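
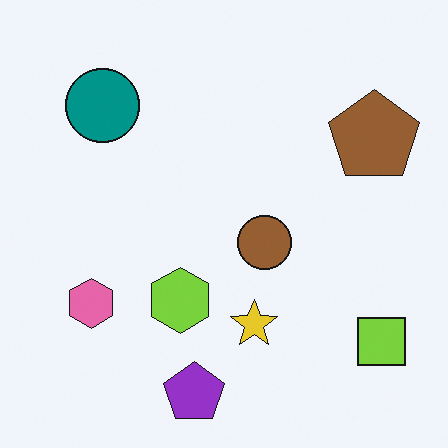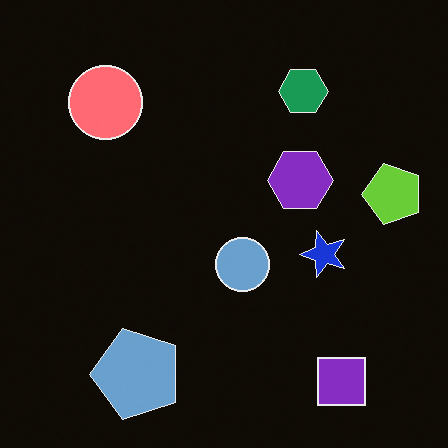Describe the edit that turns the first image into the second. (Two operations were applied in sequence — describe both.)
The image was transposed (reflected across the top-left ↔ bottom-right diagonal), then color-inverted (negative).

Shapes have swapped their row and column positions — what was in the top-right is now in the bottom-left — a diagonal reflection. The light background has become dark and every shape's color is its complement — a photographic negative.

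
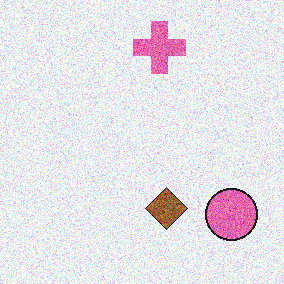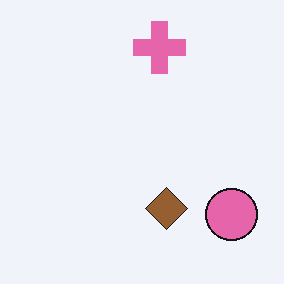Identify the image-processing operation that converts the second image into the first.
This is the original image degraded with heavy additive noise.

Random speckle covers the whole image, including the flat background.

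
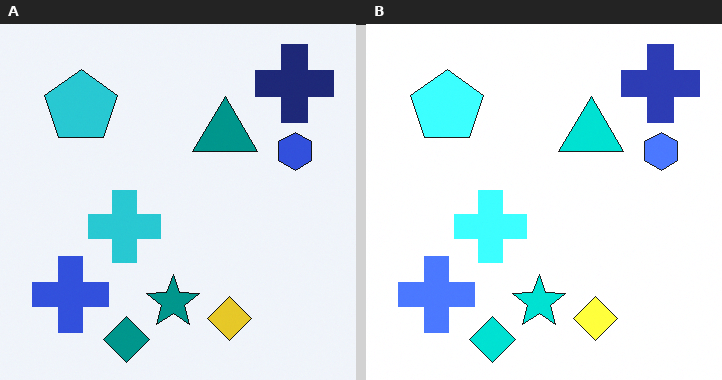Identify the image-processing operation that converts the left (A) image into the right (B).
The right (B) image is the left (A) substantially brightened.

Every pixel — background and shapes alike — is uniformly brightened.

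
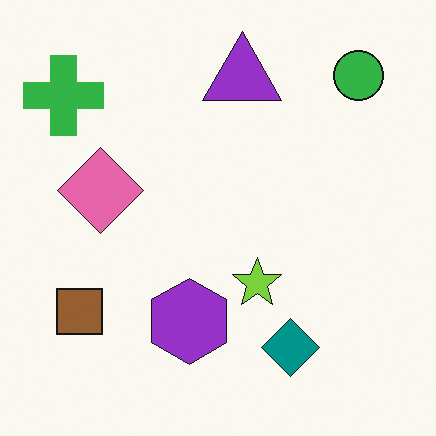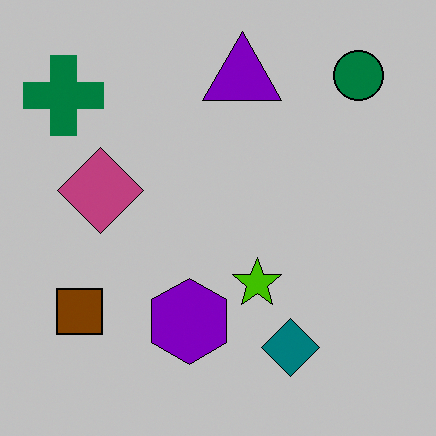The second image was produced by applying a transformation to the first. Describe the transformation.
This is the original image heavily posterized to just a handful of flat colors.

Each flat color has snapped to a coarser quantized level — most visibly, the near-white background has dropped to a flat grey.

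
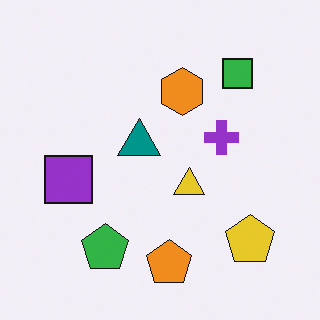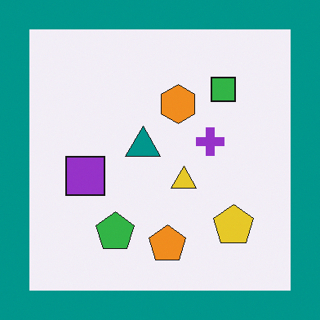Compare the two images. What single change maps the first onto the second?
The transformation is: framed with a teal border.

A solid teal frame runs around the edge of the second image, with the content slightly shrunk inside it.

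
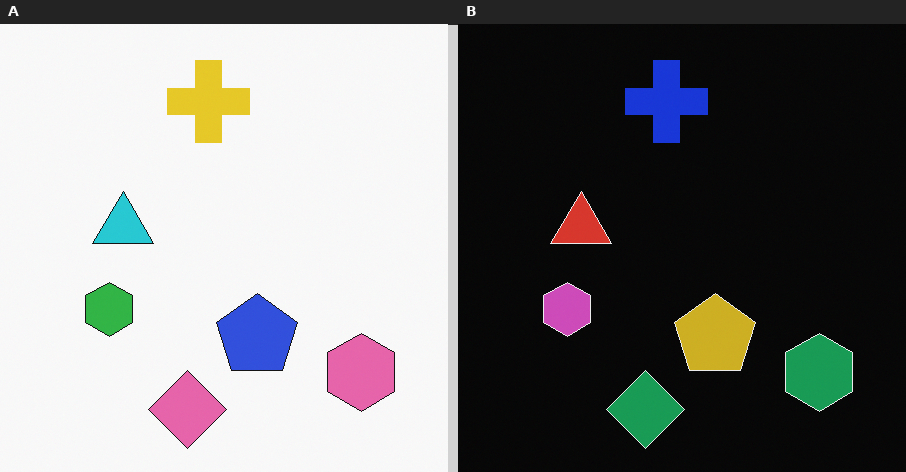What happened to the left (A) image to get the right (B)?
The image was color-inverted (negative).

The light background has become dark and every shape's color is its complement — a photographic negative.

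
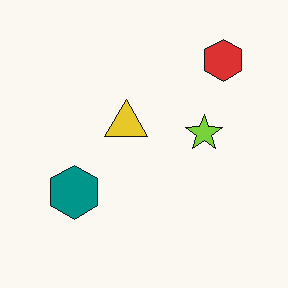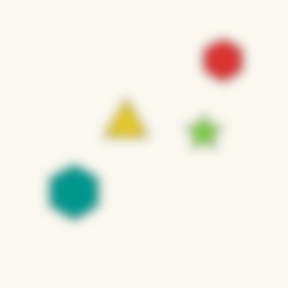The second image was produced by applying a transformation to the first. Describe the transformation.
The image was strongly gaussian-blurred.

Shape edges and outlines are uniformly softened across the whole image.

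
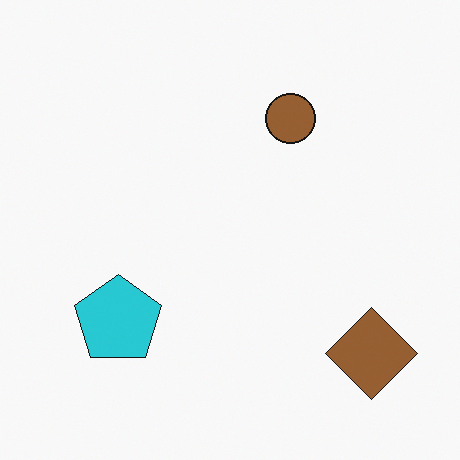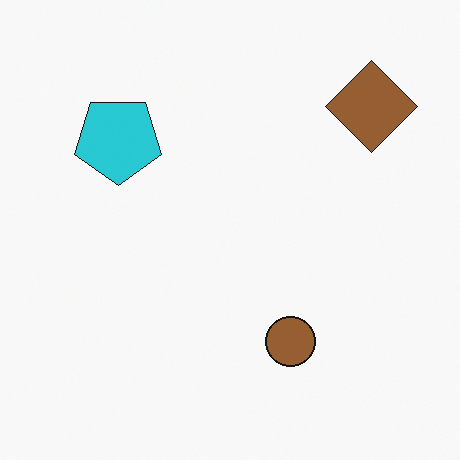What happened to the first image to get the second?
The transformation is: flipped vertically (top ↔ bottom).

The brown diamond is in the bottom-right of the first image and the top-right of the second — shapes on opposite sides of the horizontal midline have swapped in a mirror flip.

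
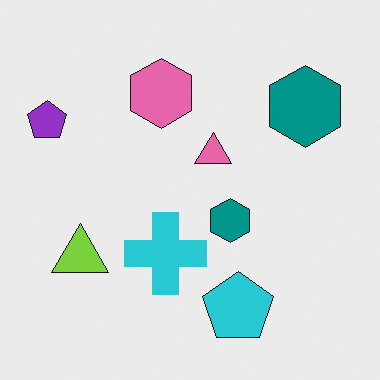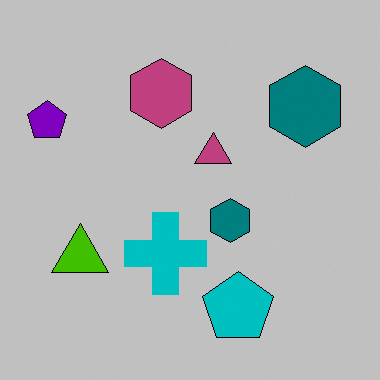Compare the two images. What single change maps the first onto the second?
The image was heavily posterized to just a handful of flat colors.

Each flat color has snapped to a coarser quantized level — most visibly, the near-white background has dropped to a flat grey.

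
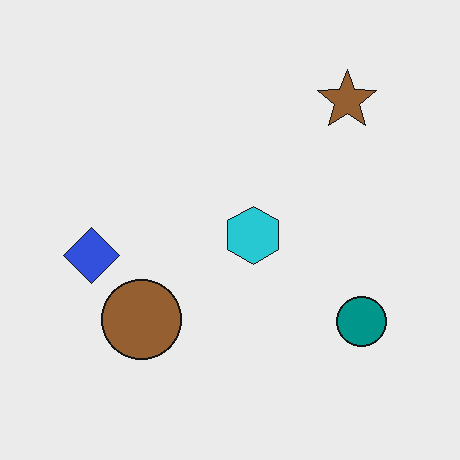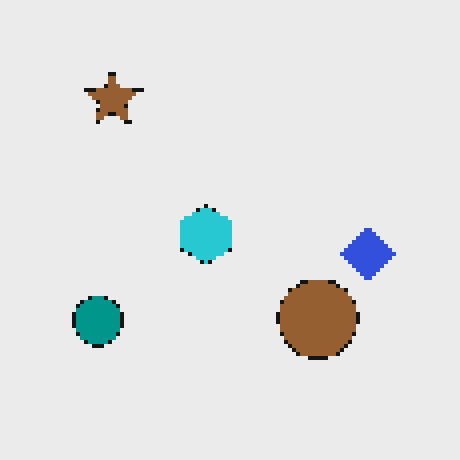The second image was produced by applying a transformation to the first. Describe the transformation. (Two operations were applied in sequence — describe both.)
The transformation is: flipped horizontally (left ↔ right), then mildly pixelated.

The blue diamond is in the left of the first image and the right of the second — shapes on opposite sides of the vertical midline have swapped in a mirror flip. Shapes are reduced to large square blocks; fine edges and outlines are lost — a downscale-then-upscale (mosaic) effect.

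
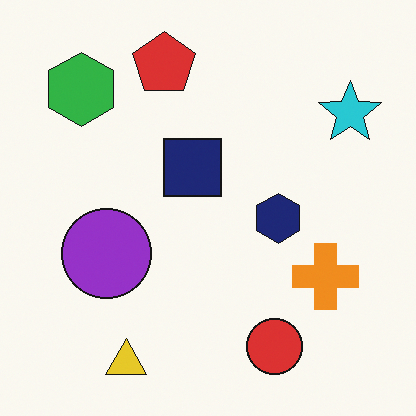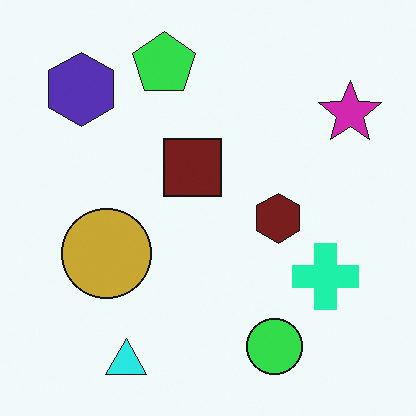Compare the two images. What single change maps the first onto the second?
The second image is the first hue-shifted noticeably.

Every shape's color has rotated by the same amount around the hue wheel — a uniform hue shift.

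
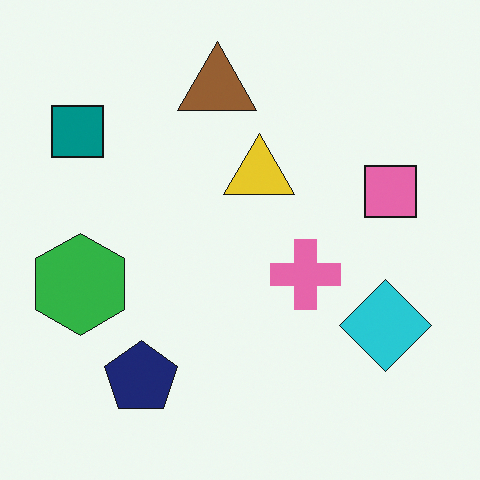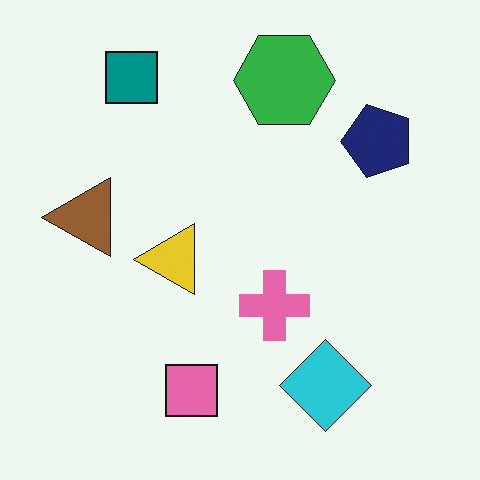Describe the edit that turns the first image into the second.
It was transposed (reflected across the top-left ↔ bottom-right diagonal).

Shapes have swapped their row and column positions — what was in the top-right is now in the bottom-left — a diagonal reflection.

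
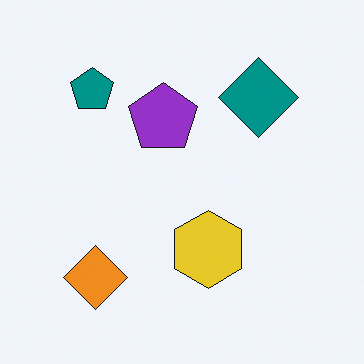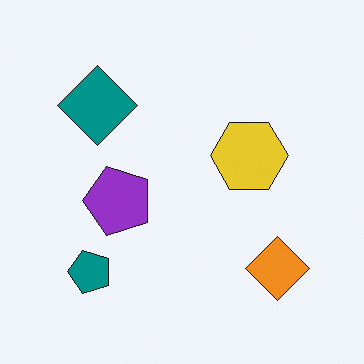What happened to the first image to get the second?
The second image is the first rotated 90° counter-clockwise.

The orange diamond sits in the bottom-left of the first image and the bottom-right of the second — consistent with a whole-image 90° counter-clockwise rotation.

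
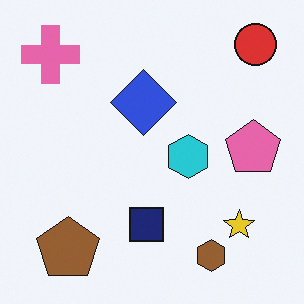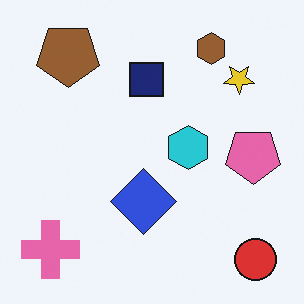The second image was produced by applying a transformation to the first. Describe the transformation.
The image was flipped vertically (top ↔ bottom).

The red circle is in the top-right of the first image and the bottom-right of the second — shapes on opposite sides of the horizontal midline have swapped in a mirror flip.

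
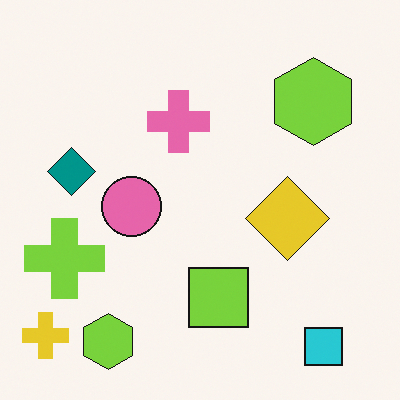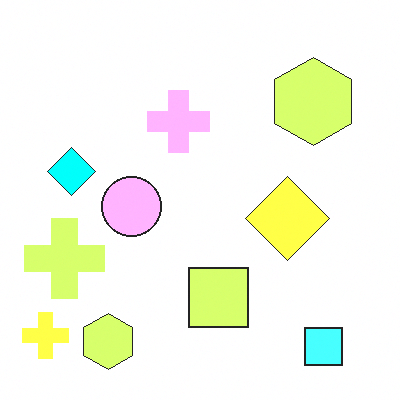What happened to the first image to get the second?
It was substantially brightened.

Every pixel — background and shapes alike — is uniformly brightened.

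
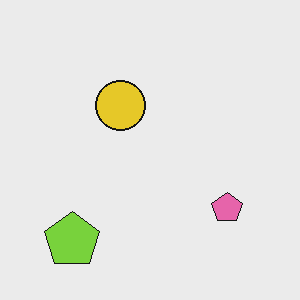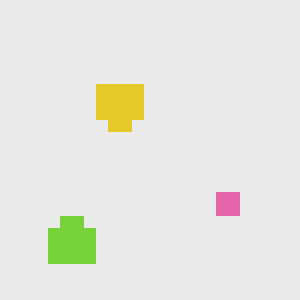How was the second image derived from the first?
Heavily pixelated into large blocks.

Shapes are reduced to large square blocks; fine edges and outlines are lost — a downscale-then-upscale (mosaic) effect.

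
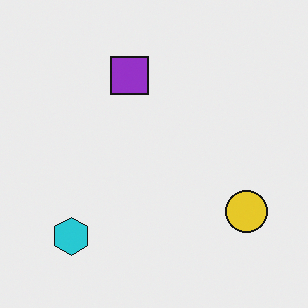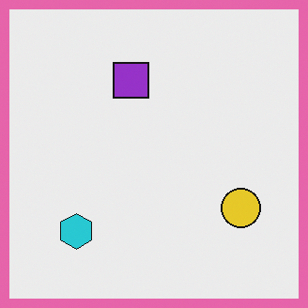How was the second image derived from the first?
The transformation is: framed with a pink border.

A solid pink frame runs around the edge of the second image, with the content slightly shrunk inside it.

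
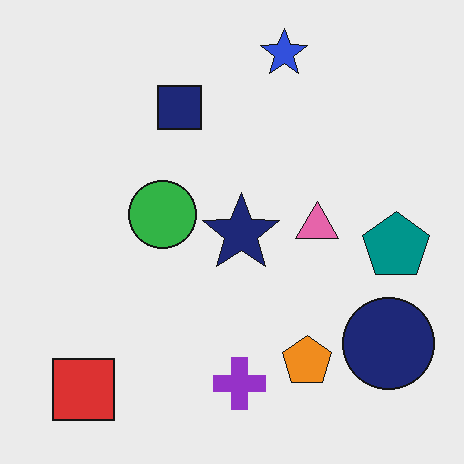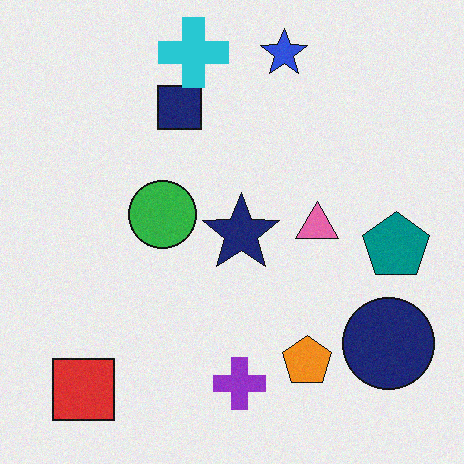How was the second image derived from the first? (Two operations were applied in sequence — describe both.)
The image was degraded with subtle gaussian noise, then overlaid with an additional cyan cross.

Random speckle covers the whole image, including the flat background. A cyan cross appears in the second image that is absent from the first.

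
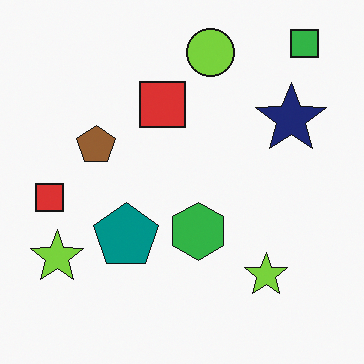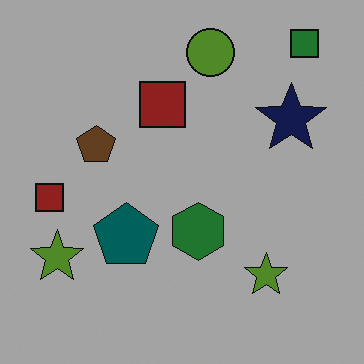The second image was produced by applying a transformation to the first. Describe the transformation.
The image was substantially darkened.

Every pixel — background and shapes alike — is uniformly darkened.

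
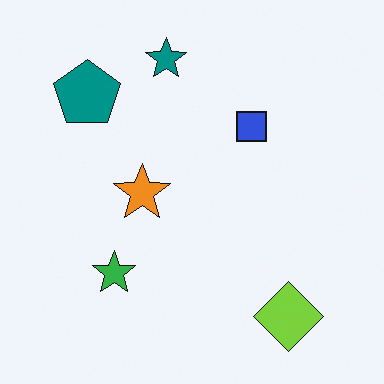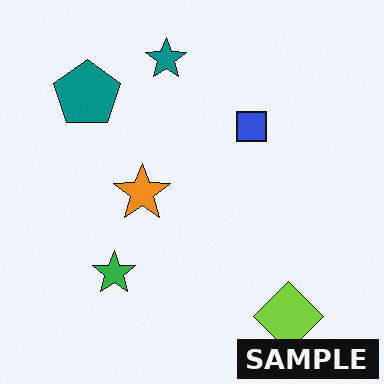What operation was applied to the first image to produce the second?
The image was watermarked with the text "SAMPLE" in the lower-right corner.

A dark label reading "SAMPLE" appears in the lower-right corner.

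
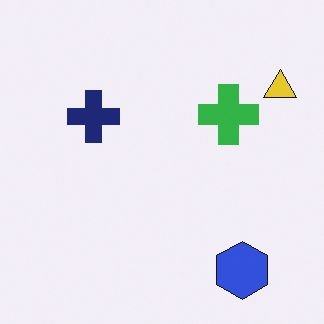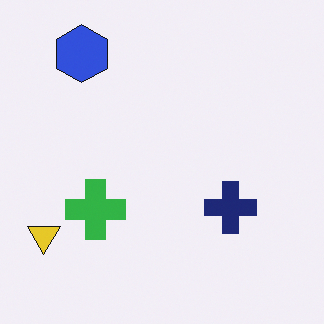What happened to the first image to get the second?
It was rotated 180°.

The yellow triangle sits in the top-right of the first image and the bottom-left of the second — consistent with a whole-image 180° rotation.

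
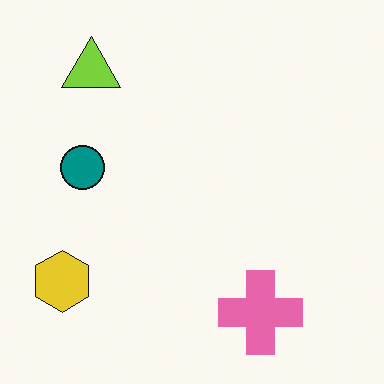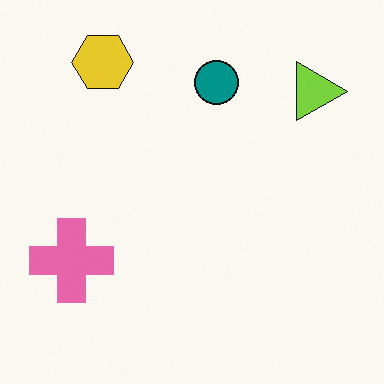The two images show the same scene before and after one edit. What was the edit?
The image was rotated 90° clockwise.

The lime triangle sits in the top-left of the first image and the top-right of the second — consistent with a whole-image 90° clockwise rotation.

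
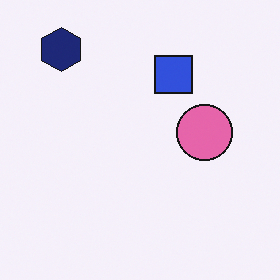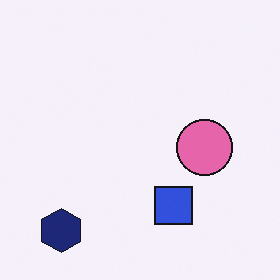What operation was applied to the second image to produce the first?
The first image is the second flipped vertically (top ↔ bottom).

The navy hexagon is in the bottom-left of the second image and the top-left of the first — shapes on opposite sides of the horizontal midline have swapped in a mirror flip.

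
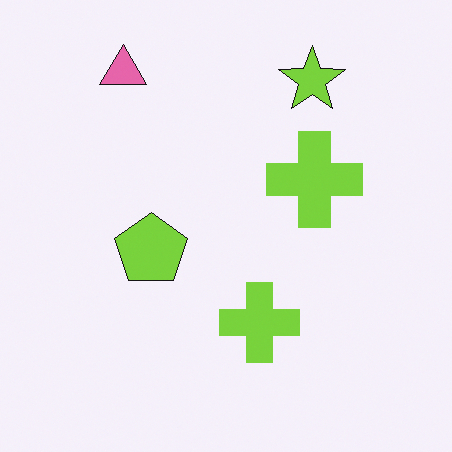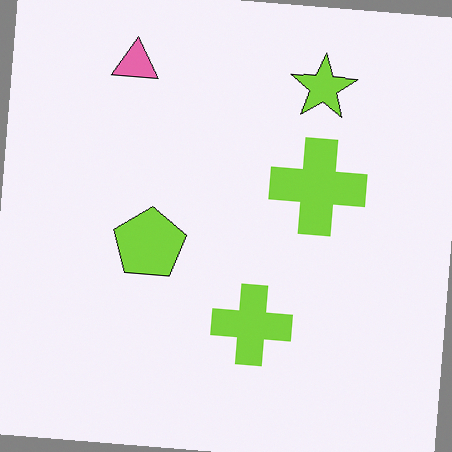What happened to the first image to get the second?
The second image is the first rotated clockwise by a small amount.

Every shape is tilted by the same angle and the image corners show triangular fill wedges — a whole-image rotation by a non-right angle.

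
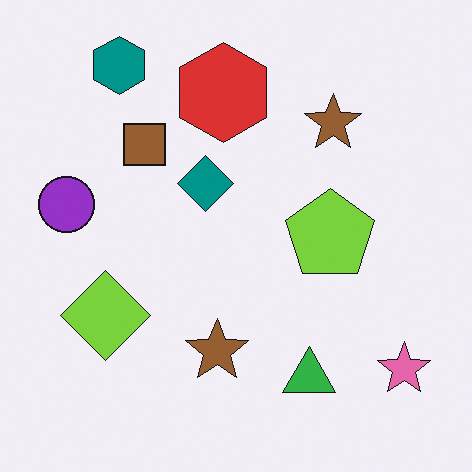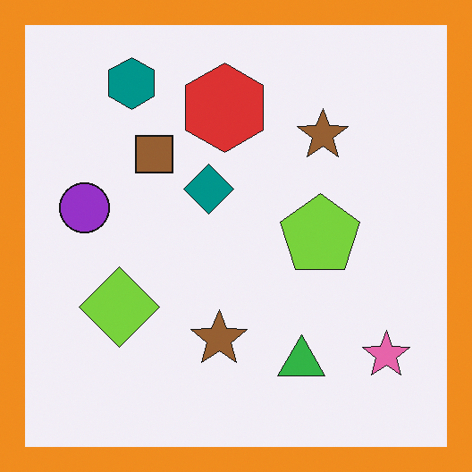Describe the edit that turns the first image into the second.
The image was framed with a orange border.

A solid orange frame runs around the edge of the second image, with the content slightly shrunk inside it.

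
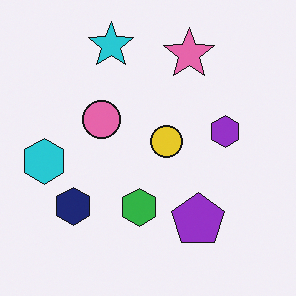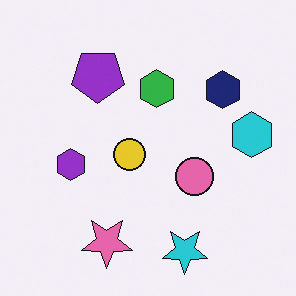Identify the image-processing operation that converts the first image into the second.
The second image is the first rotated 180°.

The cyan star sits in the top of the first image and the bottom of the second — consistent with a whole-image 180° rotation.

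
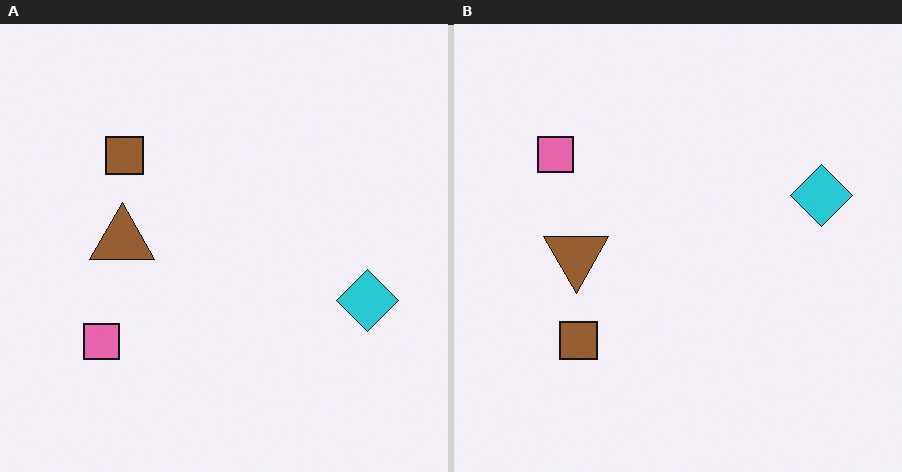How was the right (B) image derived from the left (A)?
The transformation is: flipped vertically (top ↔ bottom).

The pink square is in the bottom-left of the left (A) image and the top-left of the right (B) — shapes on opposite sides of the horizontal midline have swapped in a mirror flip.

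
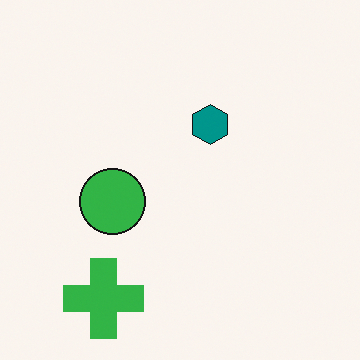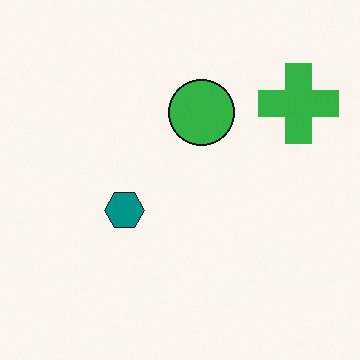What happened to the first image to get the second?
Transposed (reflected across the top-left ↔ bottom-right diagonal).

Shapes have swapped their row and column positions — what was in the top-right is now in the bottom-left — a diagonal reflection.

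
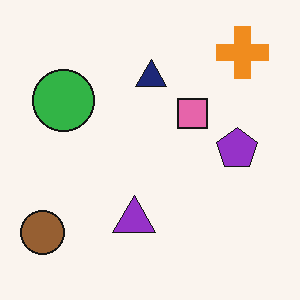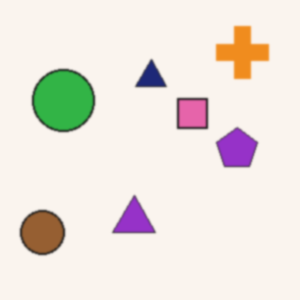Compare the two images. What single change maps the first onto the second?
The transformation is: slightly softened.

Shape edges and outlines are uniformly softened across the whole image.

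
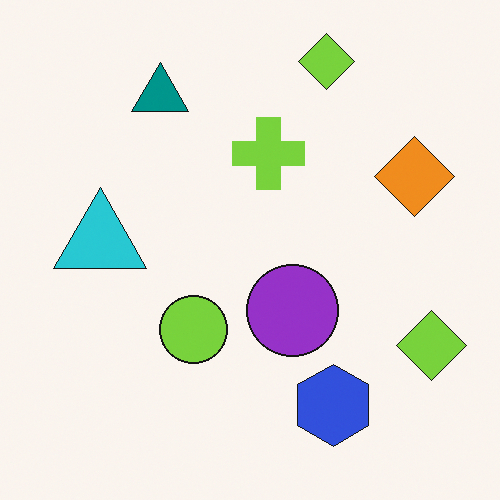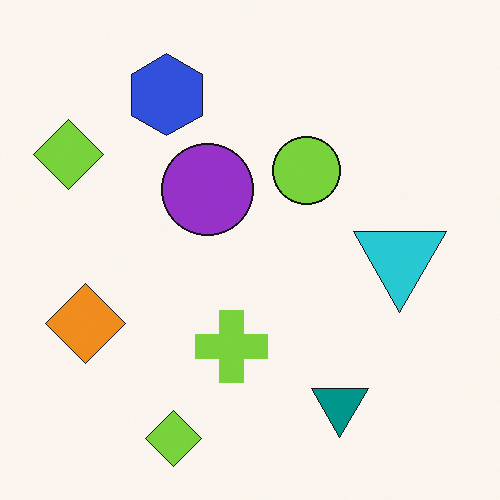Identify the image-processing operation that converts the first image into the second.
This is the original image rotated 180°.

The orange diamond sits in the right of the first image and the left of the second — consistent with a whole-image 180° rotation.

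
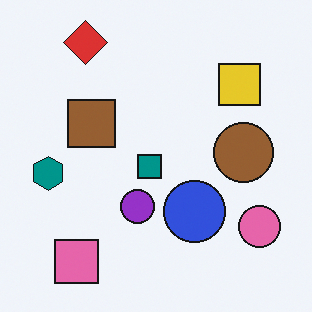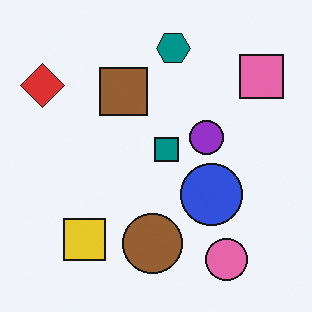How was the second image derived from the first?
The second image is the first transposed (reflected across the top-left ↔ bottom-right diagonal).

Shapes have swapped their row and column positions — what was in the top-right is now in the bottom-left — a diagonal reflection.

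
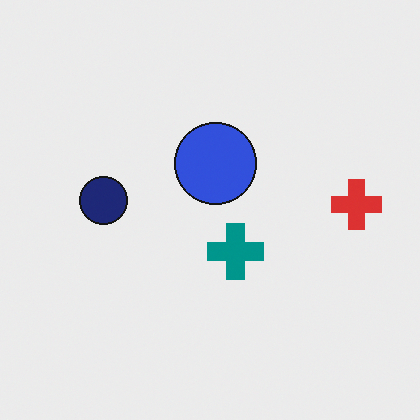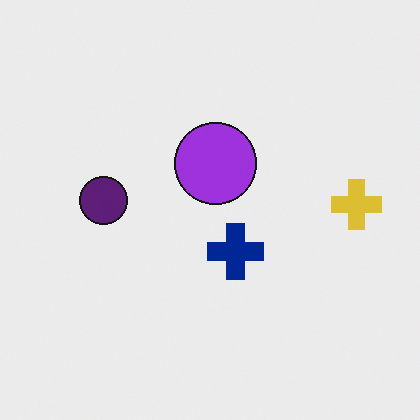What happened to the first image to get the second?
The second image is the first hue-shifted by a small amount.

Every shape's color has rotated by the same amount around the hue wheel — a uniform hue shift.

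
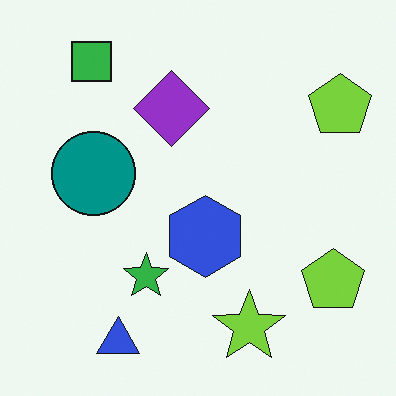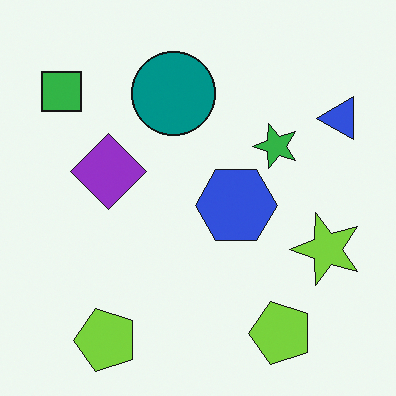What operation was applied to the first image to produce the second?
The image was transposed (reflected across the top-left ↔ bottom-right diagonal).

Shapes have swapped their row and column positions — what was in the top-right is now in the bottom-left — a diagonal reflection.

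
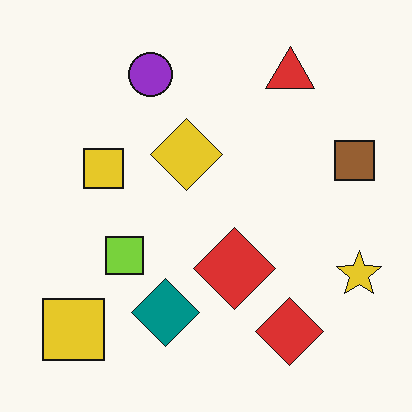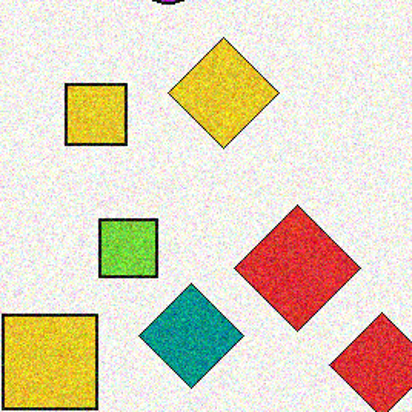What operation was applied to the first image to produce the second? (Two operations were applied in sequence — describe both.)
This is the original image degraded with moderate additive noise, then cropped to a modestly smaller region and rescaled.

Random speckle covers the whole image, including the flat background. The visible shapes are larger and the field of view is narrower; shapes near the original edges may be partly or wholly outside the frame — a crop-and-rescale.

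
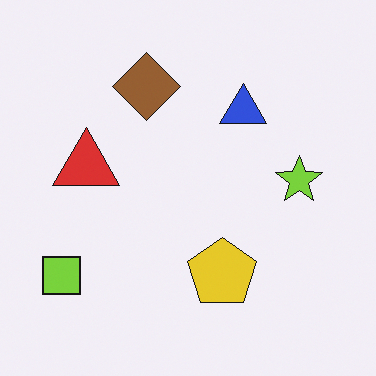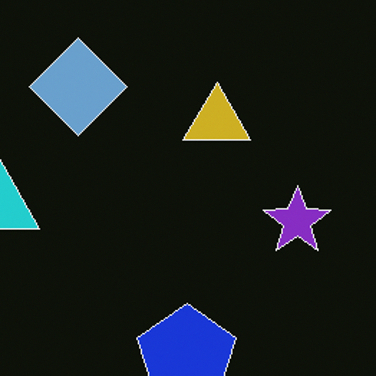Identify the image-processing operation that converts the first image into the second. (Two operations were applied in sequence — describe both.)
It was cropped to a modestly smaller region and rescaled, then color-inverted (negative).

The visible shapes are larger and the field of view is narrower; shapes near the original edges may be partly or wholly outside the frame — a crop-and-rescale. The light background has become dark and every shape's color is its complement — a photographic negative.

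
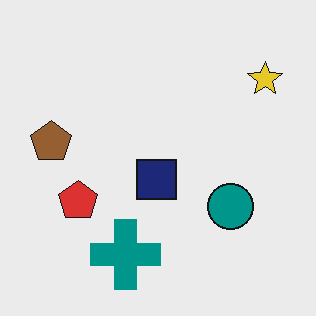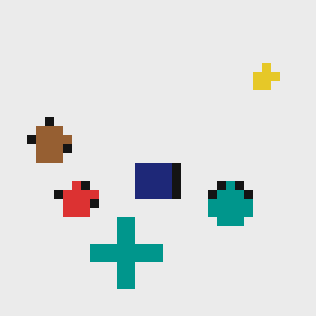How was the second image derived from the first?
The image was coarsely pixelated.

Shapes are reduced to large square blocks; fine edges and outlines are lost — a downscale-then-upscale (mosaic) effect.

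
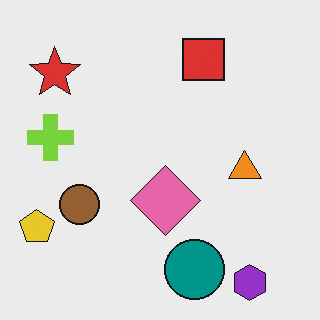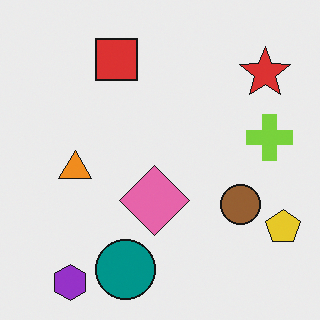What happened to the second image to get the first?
The image was flipped horizontally (left ↔ right).

The yellow pentagon is in the bottom-right of the second image and the bottom-left of the first — shapes on opposite sides of the vertical midline have swapped in a mirror flip.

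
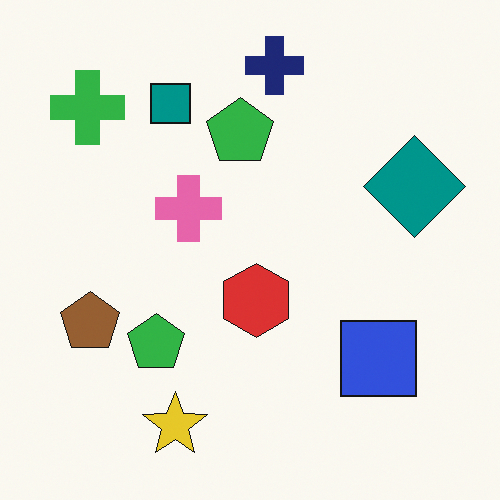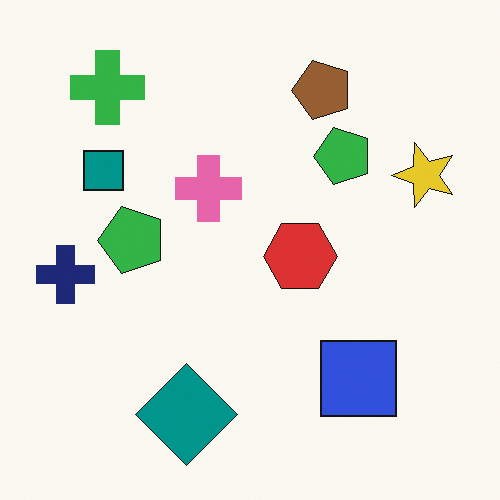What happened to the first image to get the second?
Transposed (reflected across the top-left ↔ bottom-right diagonal).

Shapes have swapped their row and column positions — what was in the top-right is now in the bottom-left — a diagonal reflection.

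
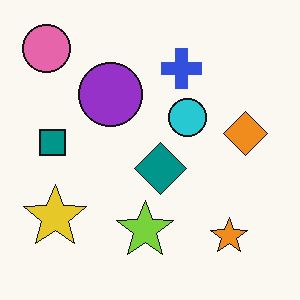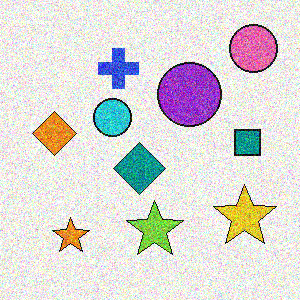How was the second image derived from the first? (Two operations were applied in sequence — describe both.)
It was degraded with strong gaussian noise, then flipped horizontally (left ↔ right).

Random speckle covers the whole image, including the flat background. The pink circle is in the top-left of the first image and the top-right of the second — shapes on opposite sides of the vertical midline have swapped in a mirror flip.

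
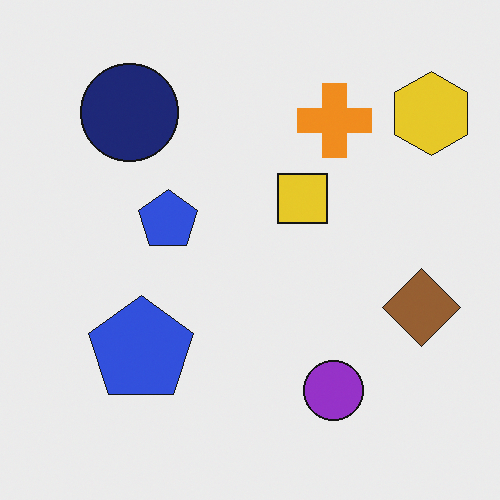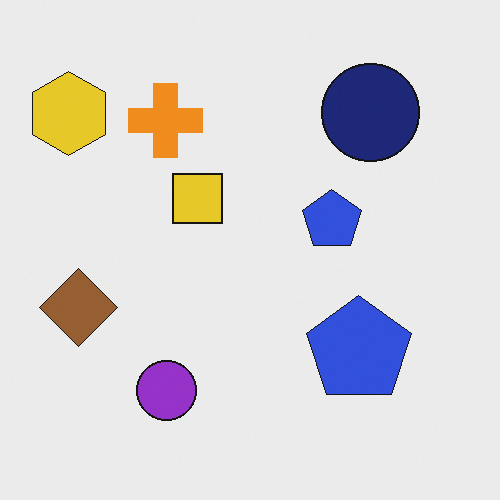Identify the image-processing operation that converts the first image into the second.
Flipped horizontally (left ↔ right).

The yellow hexagon is in the top-right of the first image and the top-left of the second — shapes on opposite sides of the vertical midline have swapped in a mirror flip.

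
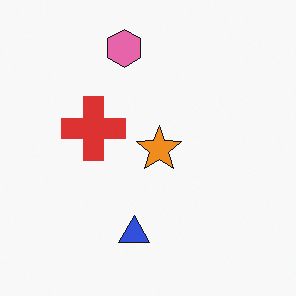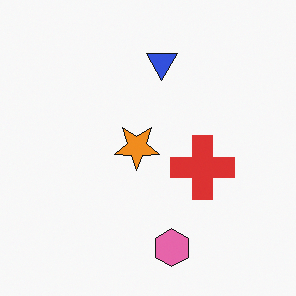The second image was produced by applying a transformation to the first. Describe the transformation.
The second image is the first rotated 180°.

The pink hexagon sits in the top of the first image and the bottom of the second — consistent with a whole-image 180° rotation.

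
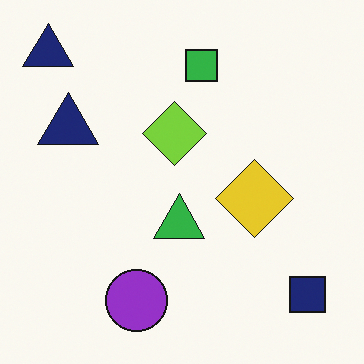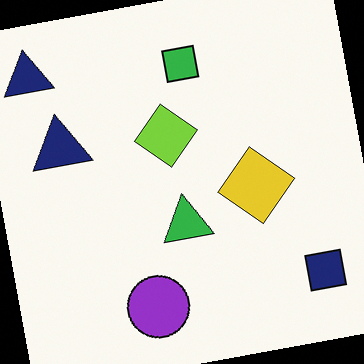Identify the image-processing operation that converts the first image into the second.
This is the original image rotated counter-clockwise by a slight angle.

Every shape is tilted by the same angle and the image corners show triangular fill wedges — a whole-image rotation by a non-right angle.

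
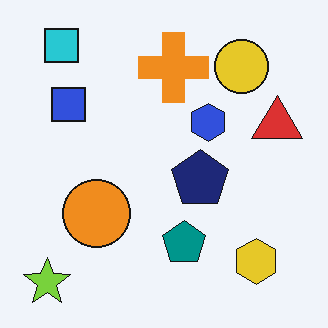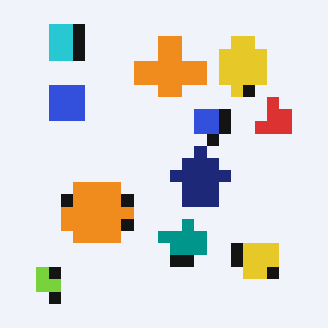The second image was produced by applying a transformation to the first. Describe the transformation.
Heavily pixelated into large blocks.

Shapes are reduced to large square blocks; fine edges and outlines are lost — a downscale-then-upscale (mosaic) effect.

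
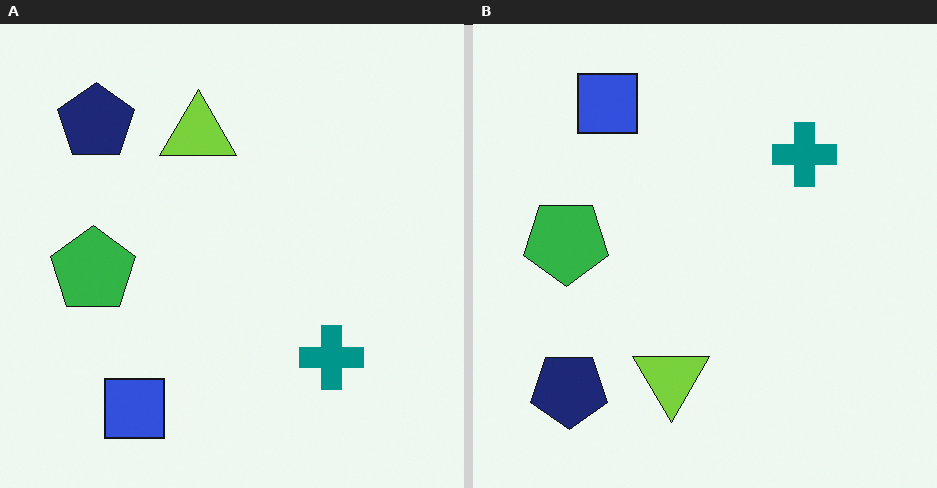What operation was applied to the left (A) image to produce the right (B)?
The image was flipped vertically (top ↔ bottom).

The blue square is in the bottom-left of the left (A) image and the top-left of the right (B) — shapes on opposite sides of the horizontal midline have swapped in a mirror flip.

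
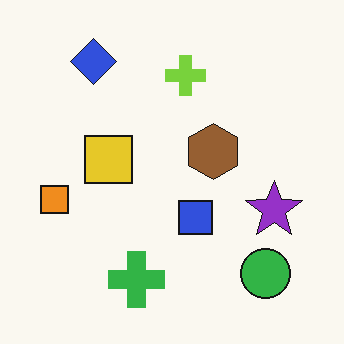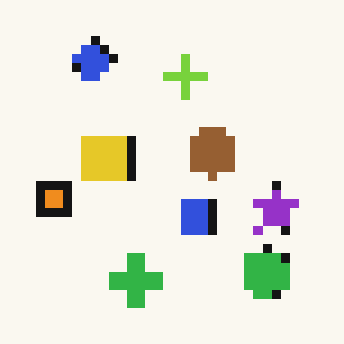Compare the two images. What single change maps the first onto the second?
It was coarsely pixelated.

Shapes are reduced to large square blocks; fine edges and outlines are lost — a downscale-then-upscale (mosaic) effect.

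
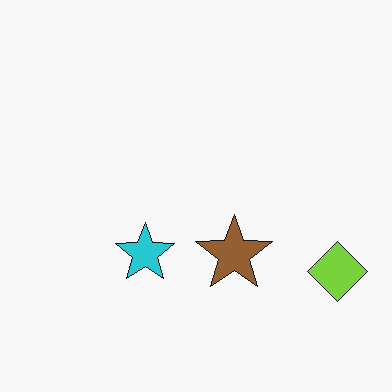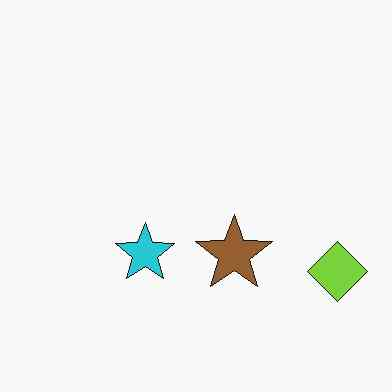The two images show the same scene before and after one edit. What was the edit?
JPEG-compressed with visible artifacts.

Blocky 8×8 compression artifacts appear around shape edges and the flat background shows ringing — characteristic JPEG degradation.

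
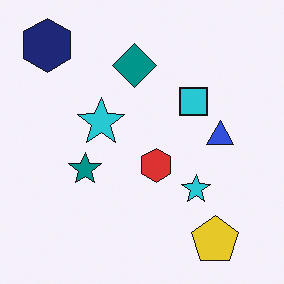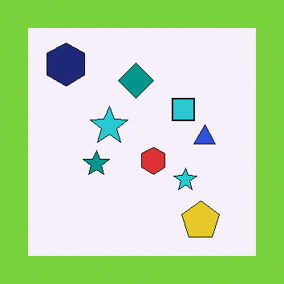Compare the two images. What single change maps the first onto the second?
The image was framed with a lime border.

A solid lime frame runs around the edge of the second image, with the content slightly shrunk inside it.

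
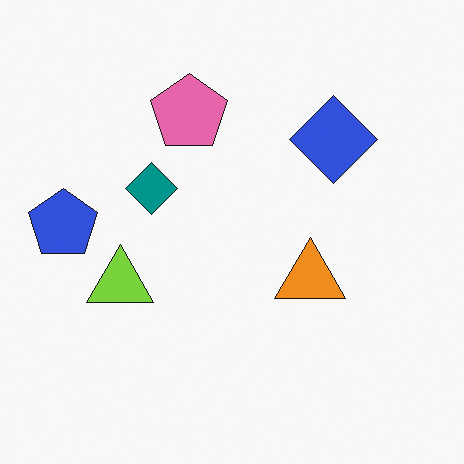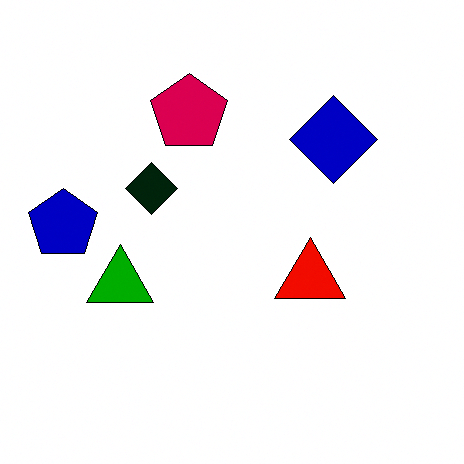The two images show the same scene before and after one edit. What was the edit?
Boosted in contrast.

Tones are pushed away from mid-grey across the whole image — a global contrast change.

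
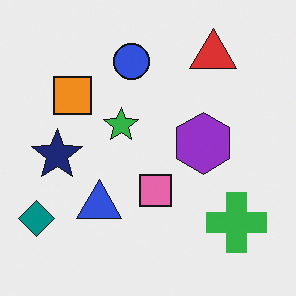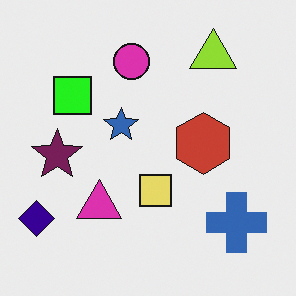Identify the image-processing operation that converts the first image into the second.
This is the original image hue-shifted noticeably.

Every shape's color has rotated by the same amount around the hue wheel — a uniform hue shift.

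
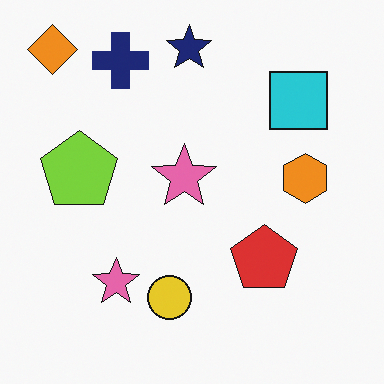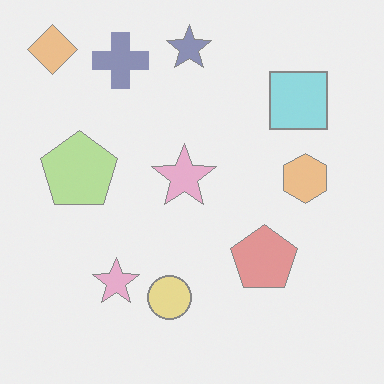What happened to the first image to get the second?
This is the original image given much lower contrast.

Tones are pushed toward mid-grey across the whole image — a global contrast change.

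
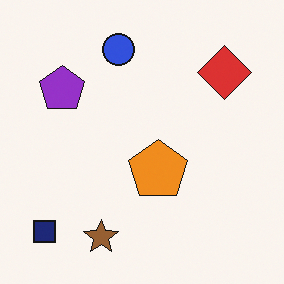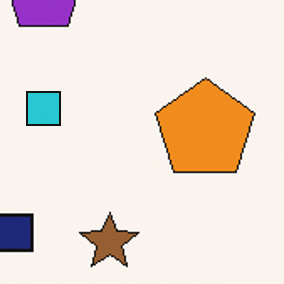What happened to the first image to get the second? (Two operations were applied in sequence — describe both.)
It was cropped tightly and scaled back up, then overlaid with an additional cyan square.

The visible shapes are larger and the field of view is narrower; shapes near the original edges may be partly or wholly outside the frame — a crop-and-rescale. A cyan square appears in the second image that is absent from the first.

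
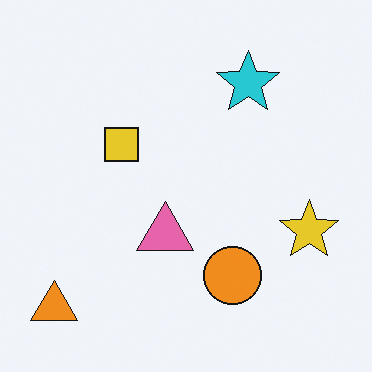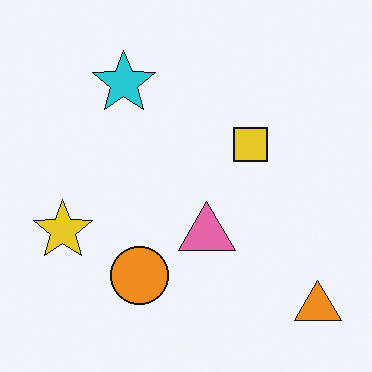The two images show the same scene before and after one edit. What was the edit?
It was flipped horizontally (left ↔ right).

The orange triangle is in the bottom-left of the first image and the bottom-right of the second — shapes on opposite sides of the vertical midline have swapped in a mirror flip.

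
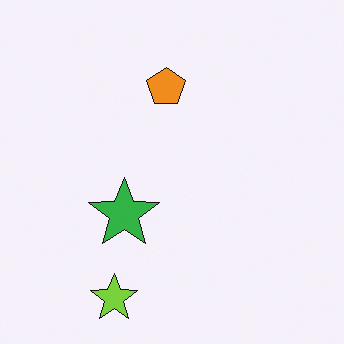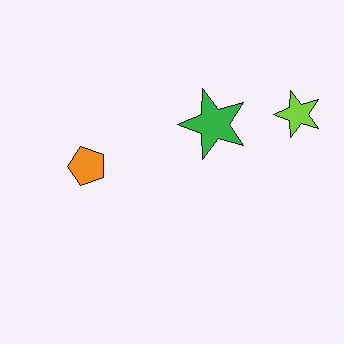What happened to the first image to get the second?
The second image is the first transposed (reflected across the top-left ↔ bottom-right diagonal).

Shapes have swapped their row and column positions — what was in the top-right is now in the bottom-left — a diagonal reflection.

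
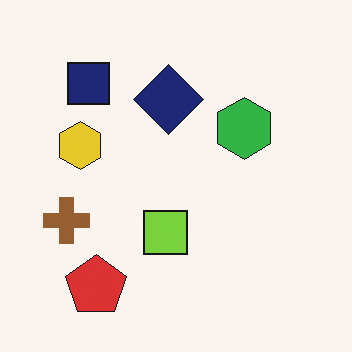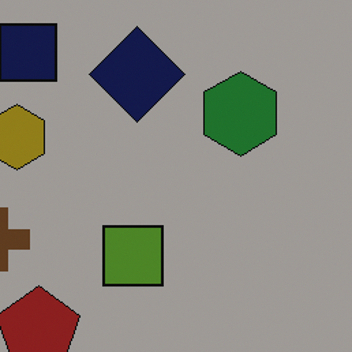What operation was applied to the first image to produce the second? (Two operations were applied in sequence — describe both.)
The image was cropped to a modestly smaller region and rescaled, then noticeably darkened.

The visible shapes are larger and the field of view is narrower; shapes near the original edges may be partly or wholly outside the frame — a crop-and-rescale. Every pixel — background and shapes alike — is uniformly darkened.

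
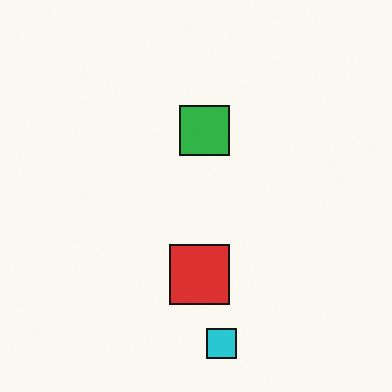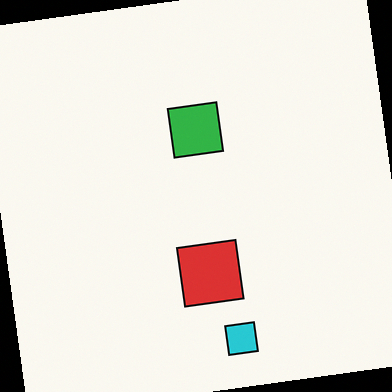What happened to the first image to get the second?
The image was rotated counter-clockwise by a slight angle.

Every shape is tilted by the same angle and the image corners show triangular fill wedges — a whole-image rotation by a non-right angle.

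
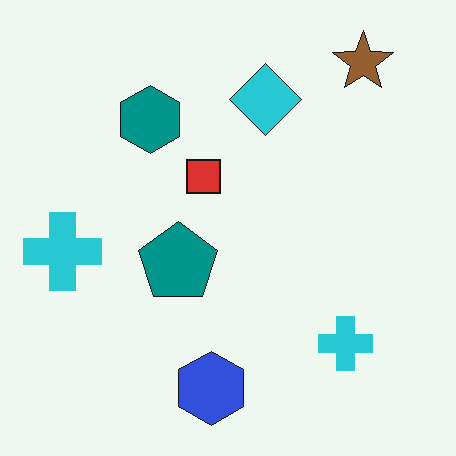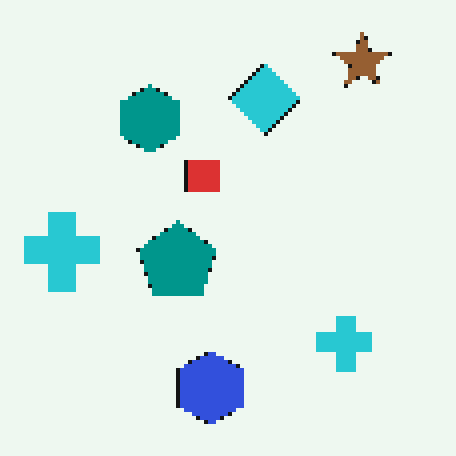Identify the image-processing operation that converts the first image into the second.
The transformation is: lightly pixelated (a mild mosaic effect).

Shapes are reduced to large square blocks; fine edges and outlines are lost — a downscale-then-upscale (mosaic) effect.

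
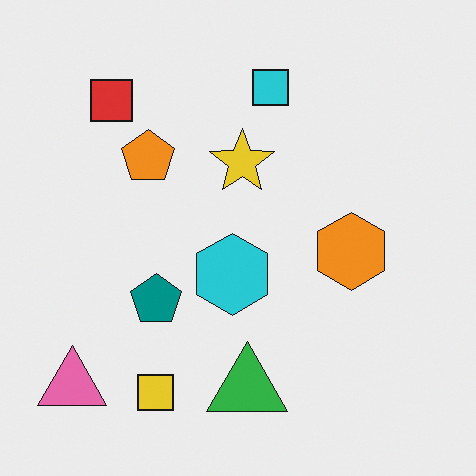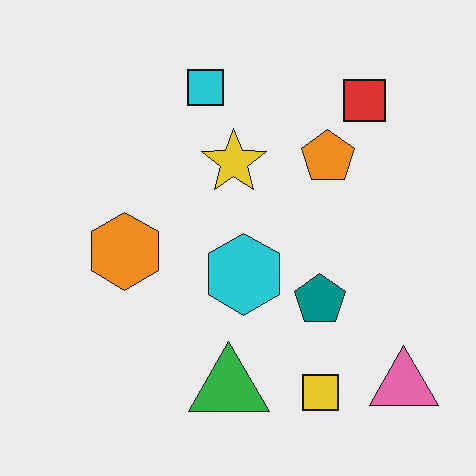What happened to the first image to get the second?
It was flipped horizontally (left ↔ right).

The pink triangle is in the bottom-left of the first image and the bottom-right of the second — shapes on opposite sides of the vertical midline have swapped in a mirror flip.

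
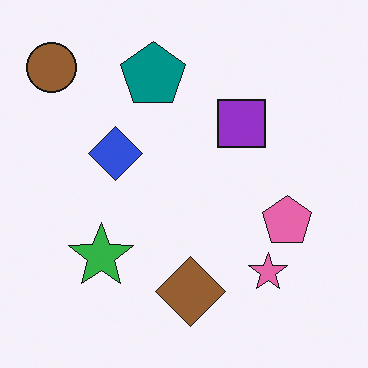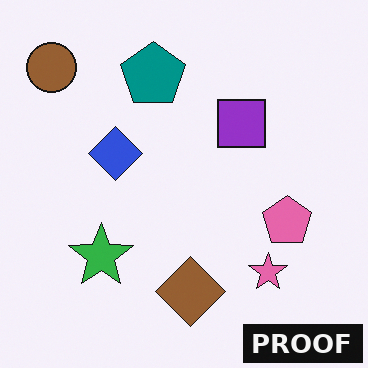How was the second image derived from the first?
It was watermarked with the text "PROOF" in the lower-right corner.

A dark label reading "PROOF" appears in the lower-right corner.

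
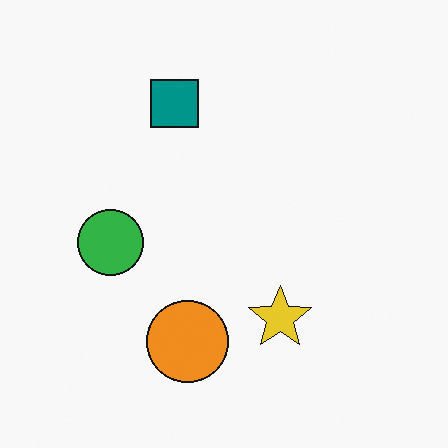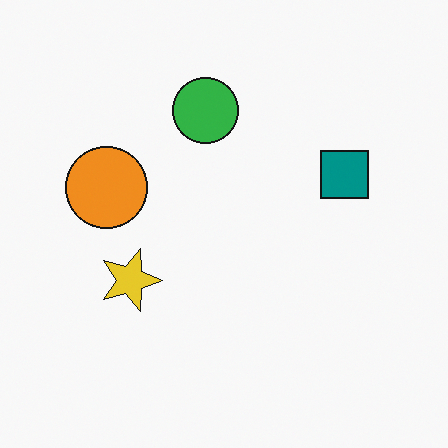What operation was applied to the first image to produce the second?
It was rotated 90° clockwise.

The teal square sits in the top of the first image and the right of the second — consistent with a whole-image 90° clockwise rotation.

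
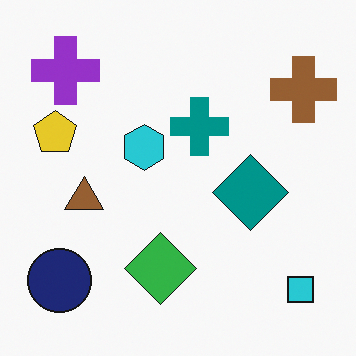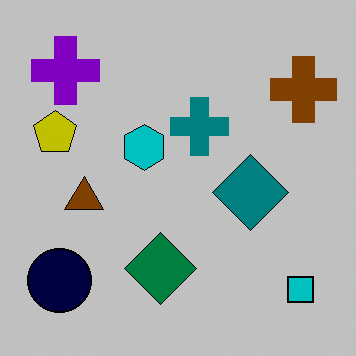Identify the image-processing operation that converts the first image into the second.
Heavily posterized to just a handful of flat colors.

Each flat color has snapped to a coarser quantized level — most visibly, the near-white background has dropped to a flat grey.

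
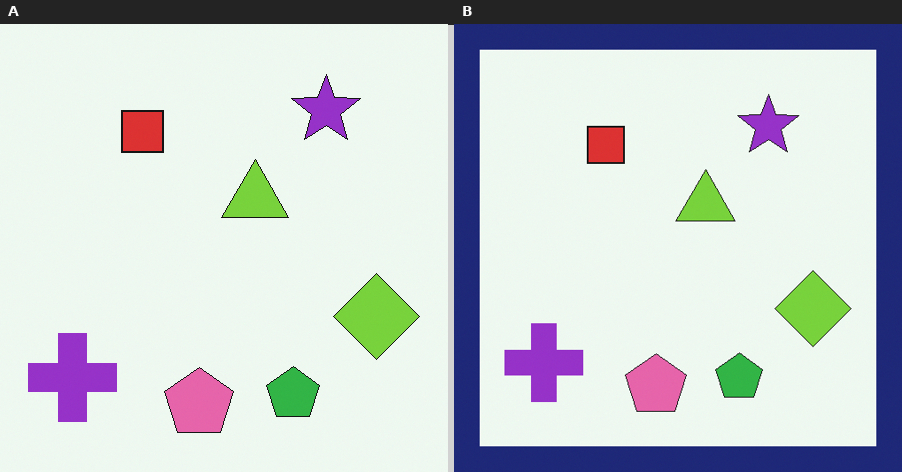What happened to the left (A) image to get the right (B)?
The image was framed with a navy border.

A solid navy frame runs around the edge of the right (B) image, with the content slightly shrunk inside it.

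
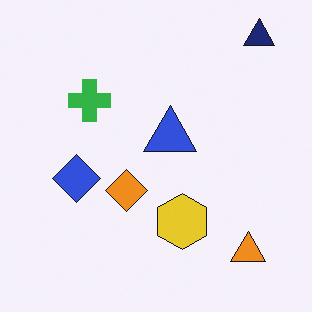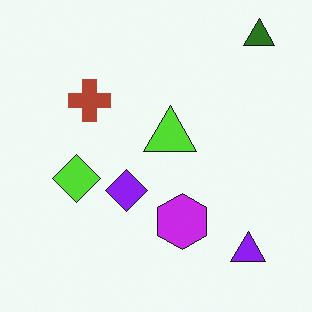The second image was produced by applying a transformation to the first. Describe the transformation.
Hue-shifted by a large amount.

Every shape's color has rotated by the same amount around the hue wheel — a uniform hue shift.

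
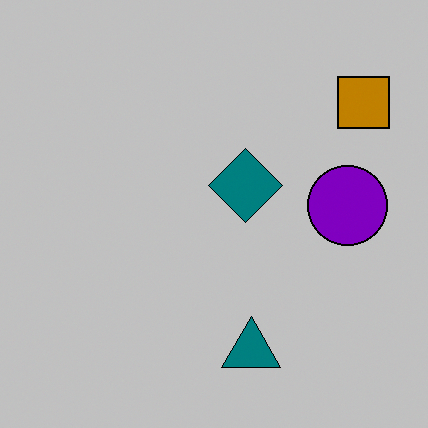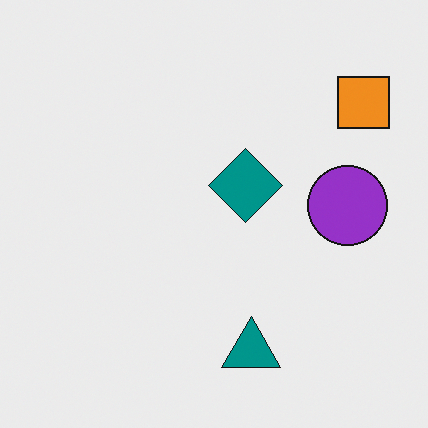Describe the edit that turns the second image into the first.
The image was aggressively posterized.

Each flat color has snapped to a coarser quantized level — most visibly, the near-white background has dropped to a flat grey.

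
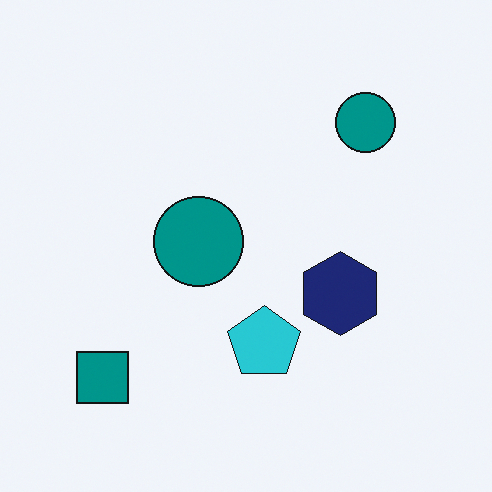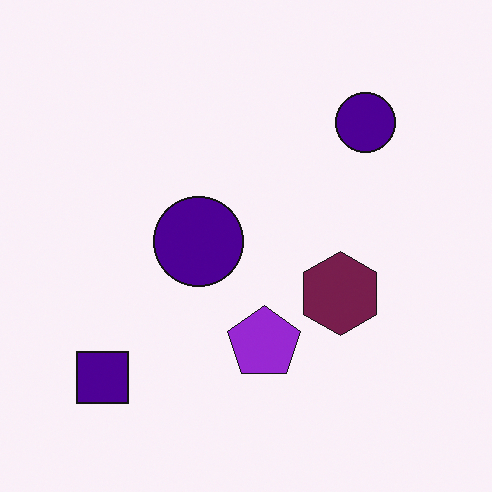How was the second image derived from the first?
The second image is the first hue-shifted noticeably.

Every shape's color has rotated by the same amount around the hue wheel — a uniform hue shift.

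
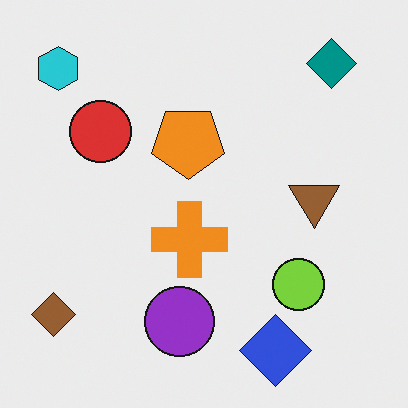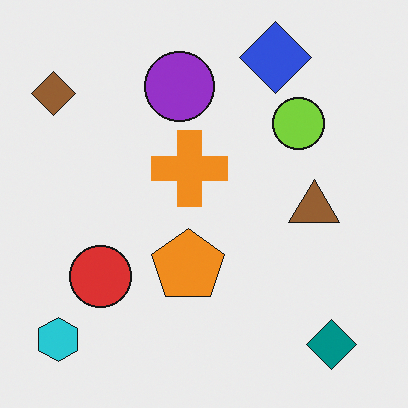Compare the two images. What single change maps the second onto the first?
Flipped vertically (top ↔ bottom).

The blue diamond is in the top-right of the second image and the bottom-right of the first — shapes on opposite sides of the horizontal midline have swapped in a mirror flip.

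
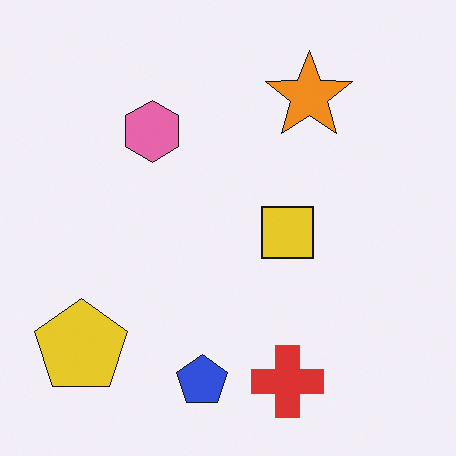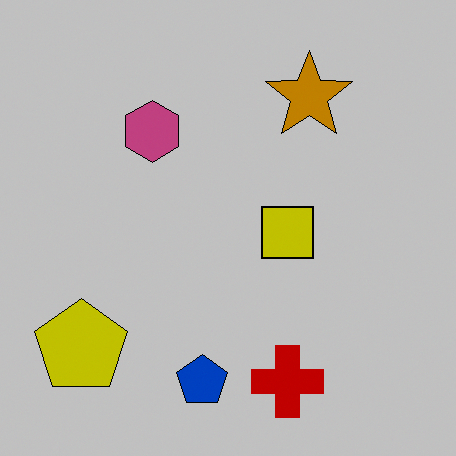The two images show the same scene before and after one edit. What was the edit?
The image was heavily posterized to just a handful of flat colors.

Each flat color has snapped to a coarser quantized level — most visibly, the near-white background has dropped to a flat grey.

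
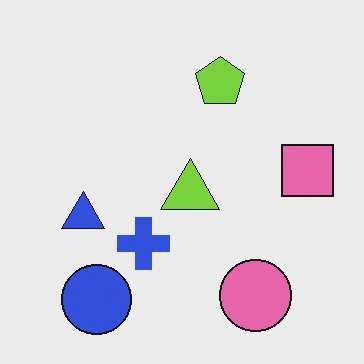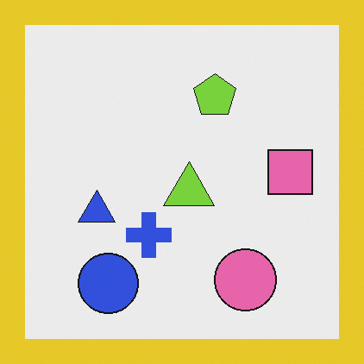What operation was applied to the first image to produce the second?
Framed with a yellow border.

A solid yellow frame runs around the edge of the second image, with the content slightly shrunk inside it.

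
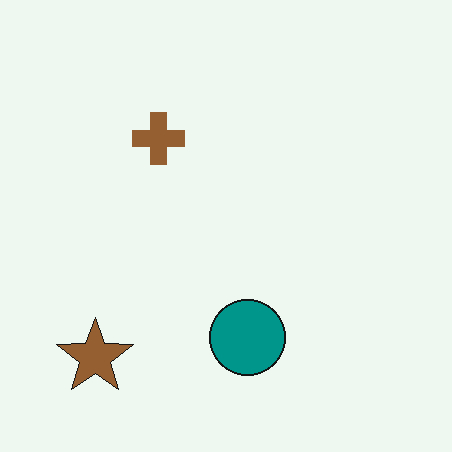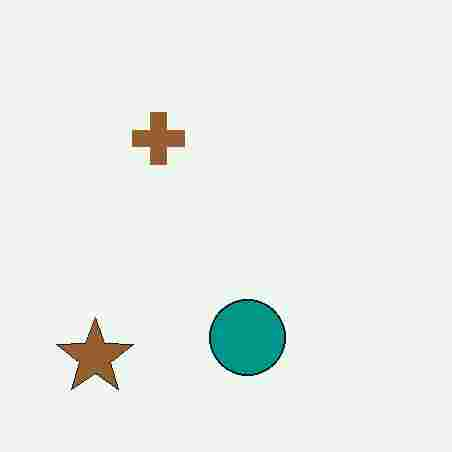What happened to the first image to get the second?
The transformation is: degraded with heavy JPEG compression.

Blocky 8×8 compression artifacts appear around shape edges and the flat background shows ringing — characteristic JPEG degradation.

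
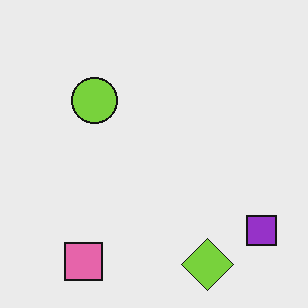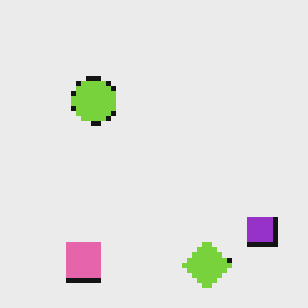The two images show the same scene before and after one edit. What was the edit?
This is the original image mildly pixelated.

Shapes are reduced to large square blocks; fine edges and outlines are lost — a downscale-then-upscale (mosaic) effect.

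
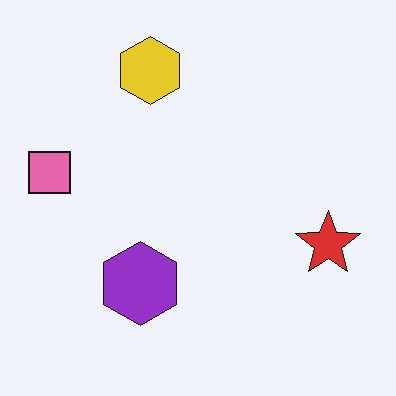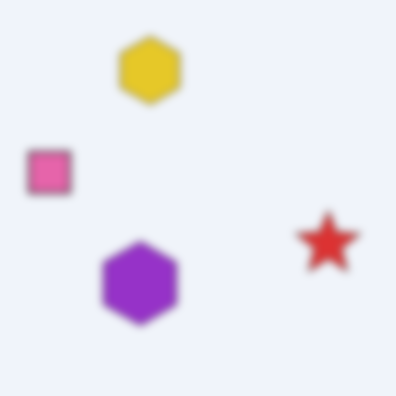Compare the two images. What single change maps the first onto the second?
The second image is the first moderately blurred.

Shape edges and outlines are uniformly softened across the whole image.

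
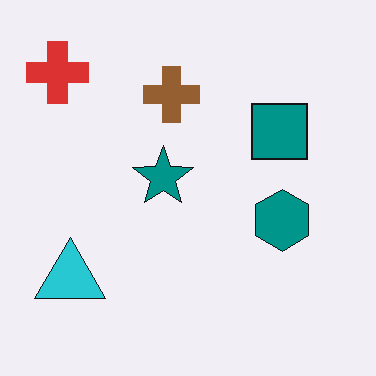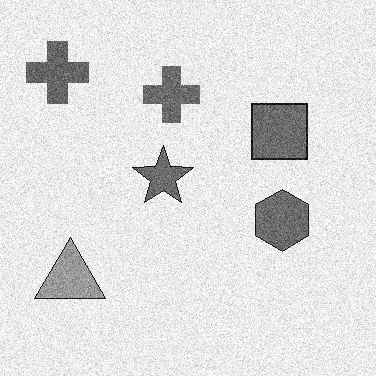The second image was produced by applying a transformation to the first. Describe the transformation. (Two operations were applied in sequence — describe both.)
This is the original image degraded with visible gaussian noise, then converted to grayscale.

Random speckle covers the whole image, including the flat background. All color is removed — every shape is now a shade of grey.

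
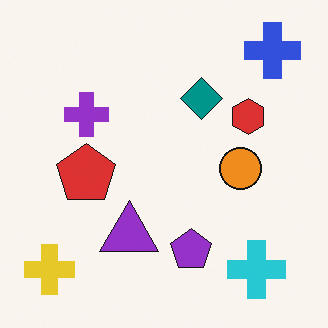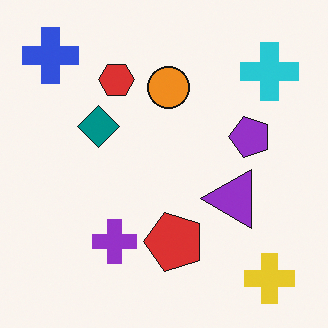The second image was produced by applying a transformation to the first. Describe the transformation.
The second image is the first rotated 90° counter-clockwise.

The blue cross sits in the top-right of the first image and the top-left of the second — consistent with a whole-image 90° counter-clockwise rotation.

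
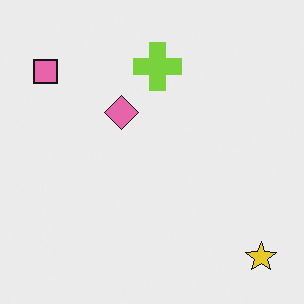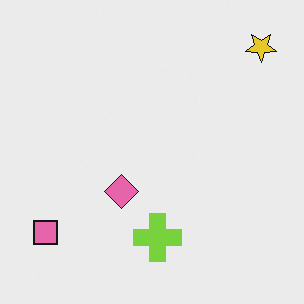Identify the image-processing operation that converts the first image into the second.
Flipped vertically (top ↔ bottom).

The yellow star is in the bottom-right of the first image and the top-right of the second — shapes on opposite sides of the horizontal midline have swapped in a mirror flip.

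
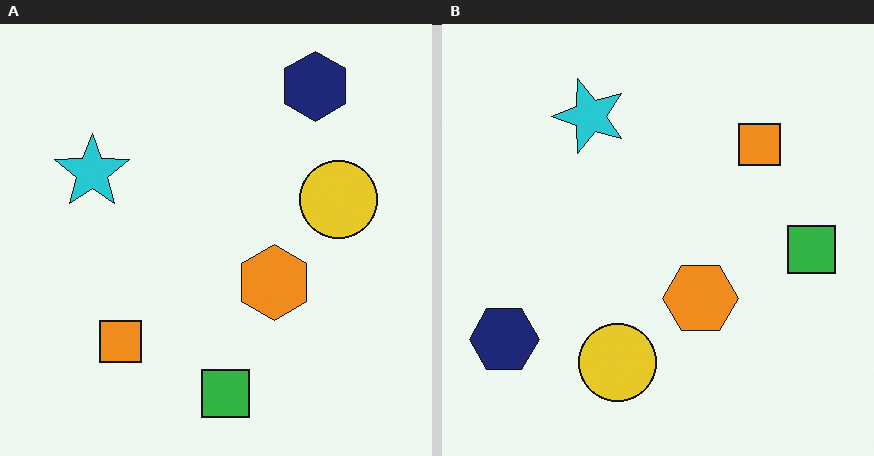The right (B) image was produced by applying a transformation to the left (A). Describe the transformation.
This is the original image transposed (reflected across the top-left ↔ bottom-right diagonal).

Shapes have swapped their row and column positions — what was in the top-right is now in the bottom-left — a diagonal reflection.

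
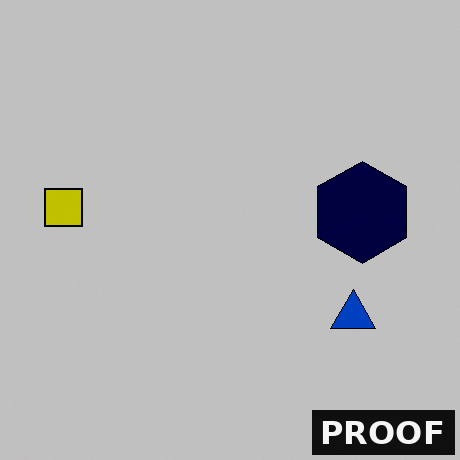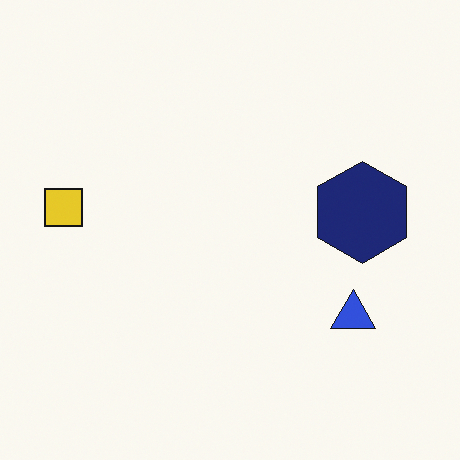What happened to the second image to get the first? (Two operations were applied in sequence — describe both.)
The image was aggressively posterized, then watermarked with the text "PROOF" in the lower-right corner.

Each flat color has snapped to a coarser quantized level — most visibly, the near-white background has dropped to a flat grey. A dark label reading "PROOF" appears in the lower-right corner.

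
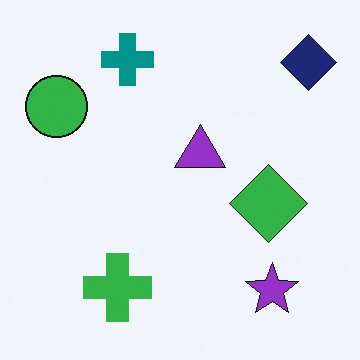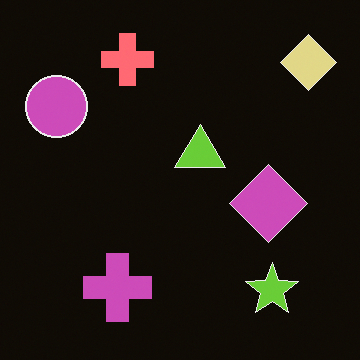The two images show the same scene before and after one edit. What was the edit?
The image was color-inverted (negative).

The light background has become dark and every shape's color is its complement — a photographic negative.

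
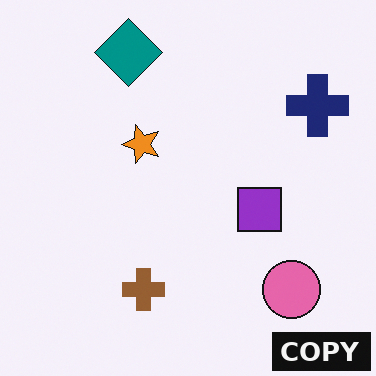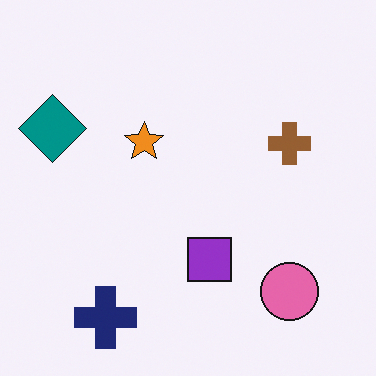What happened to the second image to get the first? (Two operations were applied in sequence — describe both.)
This is the original image transposed (reflected across the top-left ↔ bottom-right diagonal), then watermarked with the text "COPY" in the lower-right corner.

Shapes have swapped their row and column positions — what was in the top-right is now in the bottom-left — a diagonal reflection. A dark label reading "COPY" appears in the lower-right corner.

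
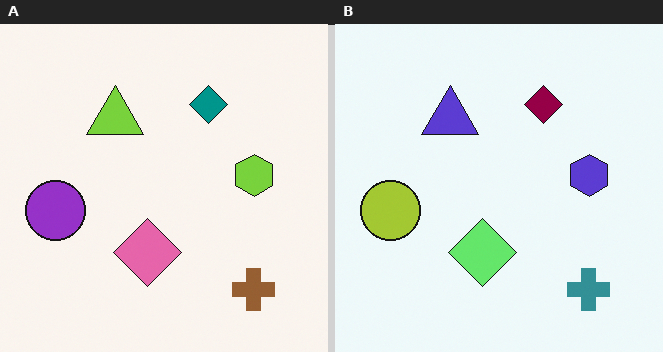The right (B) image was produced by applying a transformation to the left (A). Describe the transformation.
The image was hue-shifted through roughly half the color wheel.

Every shape's color has rotated by the same amount around the hue wheel — a uniform hue shift.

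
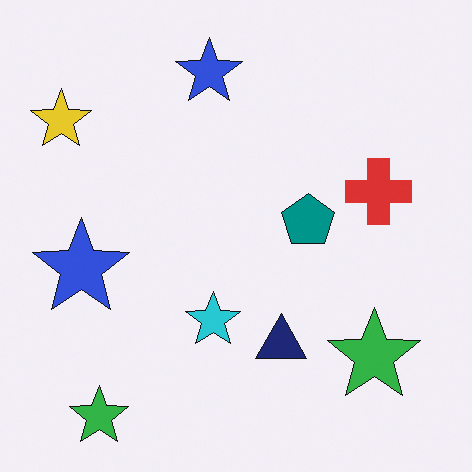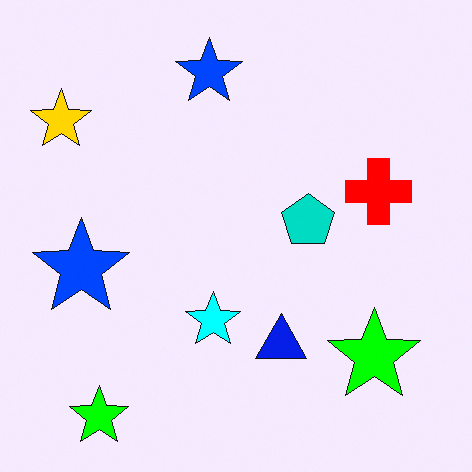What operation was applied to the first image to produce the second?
The second image is the first heavily oversaturated.

All colors are more vivid — a global saturation change.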